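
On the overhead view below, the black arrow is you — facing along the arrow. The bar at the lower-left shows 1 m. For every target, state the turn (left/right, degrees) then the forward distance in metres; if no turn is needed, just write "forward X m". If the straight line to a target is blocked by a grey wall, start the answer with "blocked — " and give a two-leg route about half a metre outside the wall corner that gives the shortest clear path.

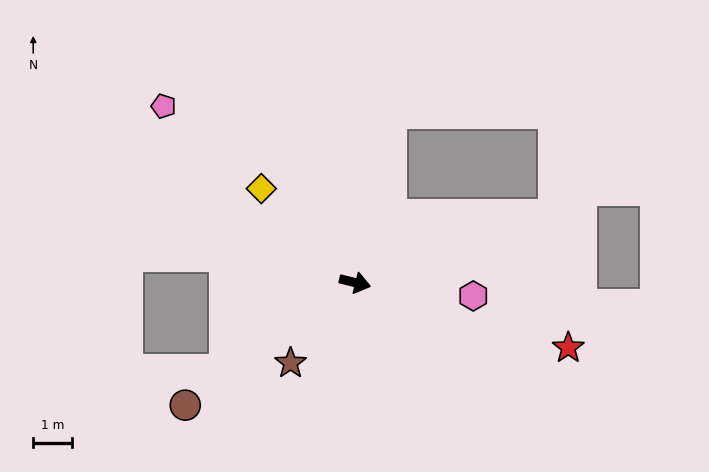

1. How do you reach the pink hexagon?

turn left 8°, forward 3.0 m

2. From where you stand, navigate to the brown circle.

turn right 130°, forward 5.3 m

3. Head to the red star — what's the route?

turn right 3°, forward 5.7 m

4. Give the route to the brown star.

turn right 115°, forward 2.6 m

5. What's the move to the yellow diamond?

turn left 149°, forward 3.4 m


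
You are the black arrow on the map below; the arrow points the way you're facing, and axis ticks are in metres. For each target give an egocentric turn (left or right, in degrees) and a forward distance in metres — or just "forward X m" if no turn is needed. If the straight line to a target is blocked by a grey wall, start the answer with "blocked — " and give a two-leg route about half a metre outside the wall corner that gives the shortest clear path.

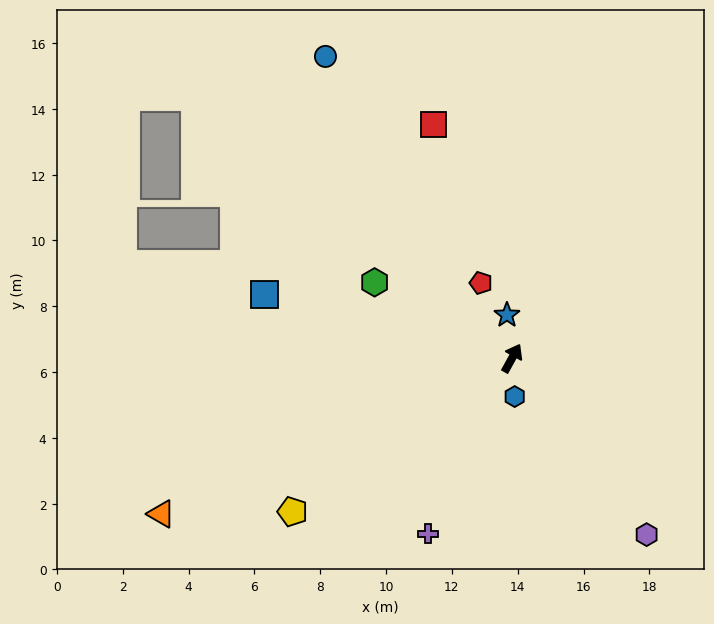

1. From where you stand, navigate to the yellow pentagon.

turn left 154°, forward 8.1 m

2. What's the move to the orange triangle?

turn left 143°, forward 11.7 m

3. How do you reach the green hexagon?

turn left 90°, forward 4.8 m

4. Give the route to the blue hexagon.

turn right 147°, forward 1.2 m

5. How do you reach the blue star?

turn left 36°, forward 1.3 m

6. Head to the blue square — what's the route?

turn left 104°, forward 7.8 m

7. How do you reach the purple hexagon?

turn right 114°, forward 6.7 m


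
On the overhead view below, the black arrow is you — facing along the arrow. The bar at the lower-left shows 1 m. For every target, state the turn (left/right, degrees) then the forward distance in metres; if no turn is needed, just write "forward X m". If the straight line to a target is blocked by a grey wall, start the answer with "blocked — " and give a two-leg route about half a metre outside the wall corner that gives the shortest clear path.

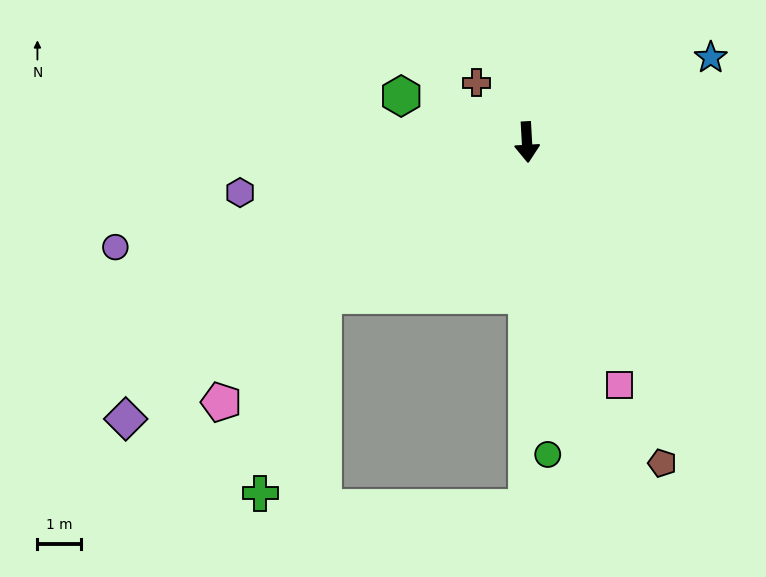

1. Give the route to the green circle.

forward 7.1 m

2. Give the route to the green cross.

blocked — turn right 56°, forward 5.8 m, then turn left 35°, forward 4.7 m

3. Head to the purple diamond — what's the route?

turn right 59°, forward 11.1 m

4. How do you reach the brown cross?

turn right 143°, forward 1.8 m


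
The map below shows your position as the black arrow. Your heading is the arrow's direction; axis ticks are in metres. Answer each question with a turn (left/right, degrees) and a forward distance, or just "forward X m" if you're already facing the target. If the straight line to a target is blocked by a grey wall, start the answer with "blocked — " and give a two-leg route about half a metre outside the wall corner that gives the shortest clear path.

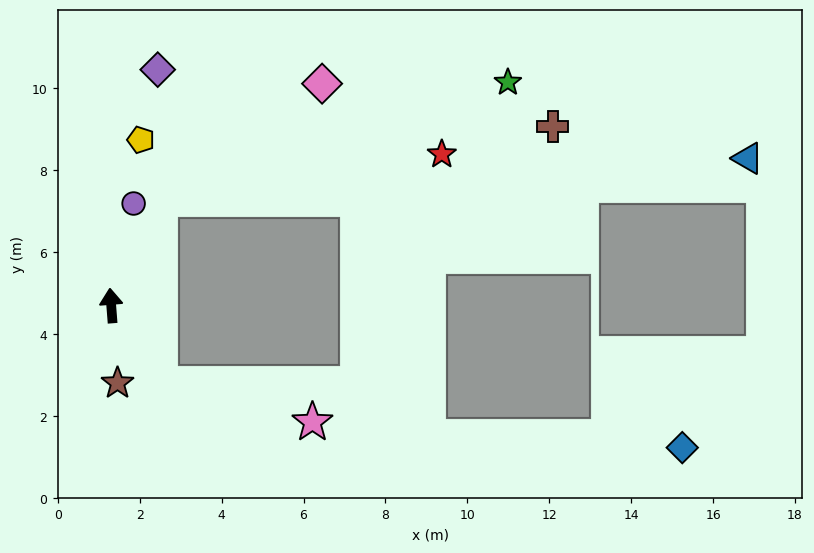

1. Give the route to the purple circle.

turn right 17°, forward 2.5 m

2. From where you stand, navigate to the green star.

blocked — turn right 29°, forward 2.8 m, then turn right 47°, forward 9.0 m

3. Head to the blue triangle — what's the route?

blocked — turn right 29°, forward 2.8 m, then turn right 61°, forward 14.4 m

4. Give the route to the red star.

blocked — turn right 29°, forward 2.8 m, then turn right 56°, forward 7.0 m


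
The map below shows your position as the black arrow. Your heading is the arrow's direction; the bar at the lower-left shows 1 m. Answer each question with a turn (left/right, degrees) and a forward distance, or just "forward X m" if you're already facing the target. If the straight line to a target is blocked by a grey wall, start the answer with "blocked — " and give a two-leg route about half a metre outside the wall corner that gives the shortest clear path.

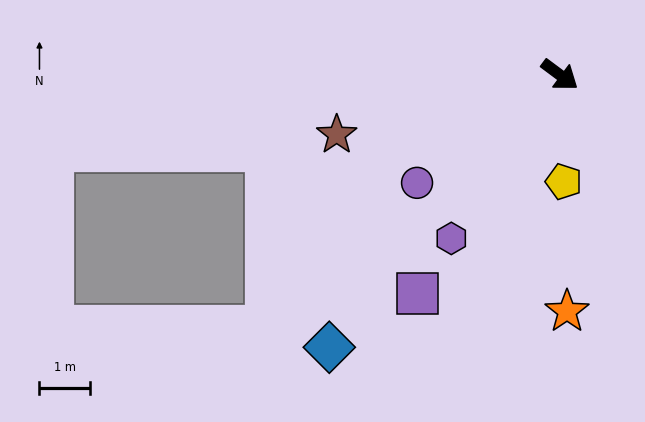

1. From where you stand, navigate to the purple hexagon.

turn right 87°, forward 3.9 m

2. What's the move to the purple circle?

turn right 106°, forward 3.6 m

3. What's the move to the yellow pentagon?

turn right 51°, forward 2.1 m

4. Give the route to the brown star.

turn right 128°, forward 4.6 m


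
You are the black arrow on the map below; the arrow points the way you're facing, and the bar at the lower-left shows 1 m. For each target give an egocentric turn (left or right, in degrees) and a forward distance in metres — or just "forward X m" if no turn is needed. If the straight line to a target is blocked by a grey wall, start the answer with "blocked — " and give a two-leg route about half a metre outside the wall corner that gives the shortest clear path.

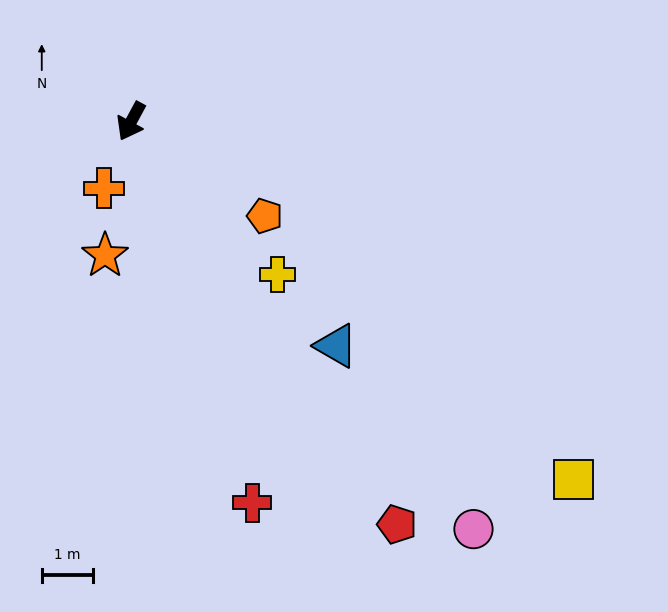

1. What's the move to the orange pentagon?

turn left 83°, forward 3.2 m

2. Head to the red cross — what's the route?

turn left 46°, forward 7.8 m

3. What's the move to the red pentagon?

turn left 62°, forward 9.4 m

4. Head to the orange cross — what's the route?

turn left 6°, forward 1.4 m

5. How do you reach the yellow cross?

turn left 72°, forward 4.1 m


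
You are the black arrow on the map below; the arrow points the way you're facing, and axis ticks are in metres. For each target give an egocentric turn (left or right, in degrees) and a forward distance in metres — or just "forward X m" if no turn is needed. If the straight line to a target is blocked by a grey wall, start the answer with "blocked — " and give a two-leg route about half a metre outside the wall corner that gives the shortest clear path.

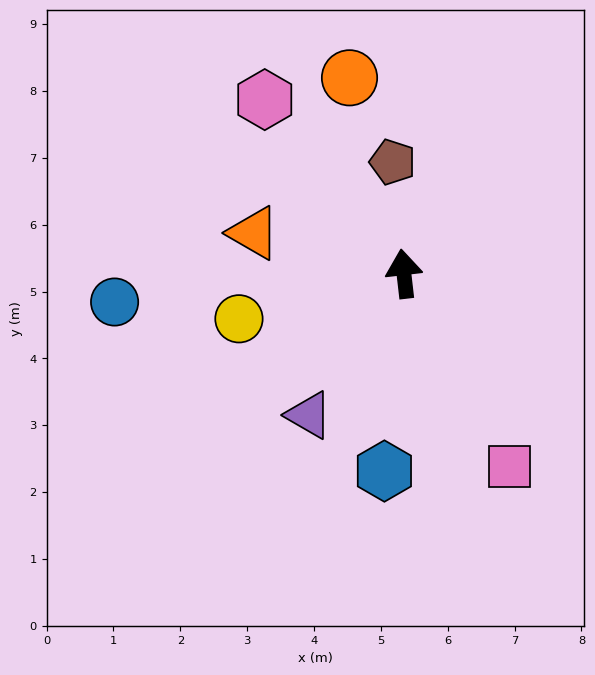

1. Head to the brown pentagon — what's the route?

forward 1.7 m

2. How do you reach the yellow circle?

turn left 99°, forward 2.6 m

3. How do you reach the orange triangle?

turn left 68°, forward 2.3 m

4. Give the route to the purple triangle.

turn left 140°, forward 2.6 m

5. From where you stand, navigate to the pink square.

turn right 158°, forward 3.3 m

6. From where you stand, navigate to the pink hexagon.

turn left 32°, forward 3.3 m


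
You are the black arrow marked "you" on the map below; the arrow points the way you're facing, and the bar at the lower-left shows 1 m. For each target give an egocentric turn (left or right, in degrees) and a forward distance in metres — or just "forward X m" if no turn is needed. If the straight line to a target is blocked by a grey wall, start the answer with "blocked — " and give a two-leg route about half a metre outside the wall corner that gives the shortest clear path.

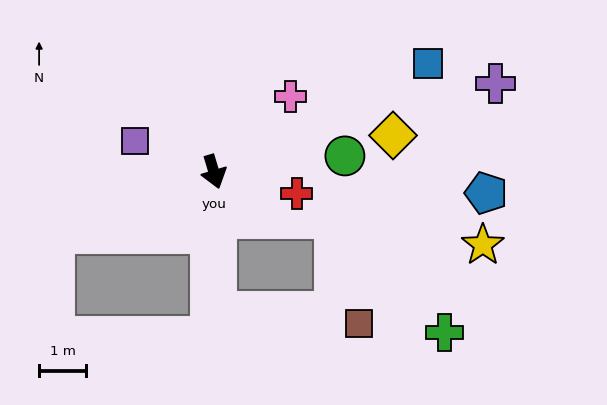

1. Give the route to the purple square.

turn right 128°, forward 1.8 m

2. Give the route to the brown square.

blocked — turn right 15°, forward 3.0 m, then turn left 83°, forward 3.0 m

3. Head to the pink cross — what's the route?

turn left 118°, forward 2.3 m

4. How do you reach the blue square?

turn left 100°, forward 5.1 m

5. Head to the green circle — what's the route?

turn left 80°, forward 2.8 m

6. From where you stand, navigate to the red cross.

turn left 59°, forward 1.8 m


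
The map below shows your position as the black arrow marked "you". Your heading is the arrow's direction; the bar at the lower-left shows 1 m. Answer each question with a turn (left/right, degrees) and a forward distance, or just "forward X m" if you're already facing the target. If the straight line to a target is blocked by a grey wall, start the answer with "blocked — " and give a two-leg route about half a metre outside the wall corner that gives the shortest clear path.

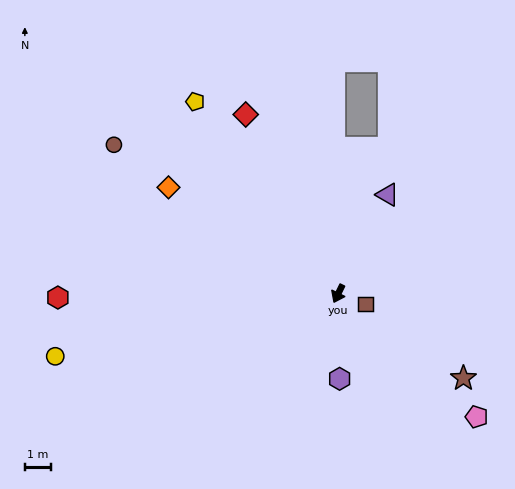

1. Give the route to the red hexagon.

turn right 63°, forward 10.6 m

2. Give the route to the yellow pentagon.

turn right 117°, forward 9.0 m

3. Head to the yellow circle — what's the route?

turn right 51°, forward 10.9 m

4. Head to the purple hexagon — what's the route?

turn left 27°, forward 3.2 m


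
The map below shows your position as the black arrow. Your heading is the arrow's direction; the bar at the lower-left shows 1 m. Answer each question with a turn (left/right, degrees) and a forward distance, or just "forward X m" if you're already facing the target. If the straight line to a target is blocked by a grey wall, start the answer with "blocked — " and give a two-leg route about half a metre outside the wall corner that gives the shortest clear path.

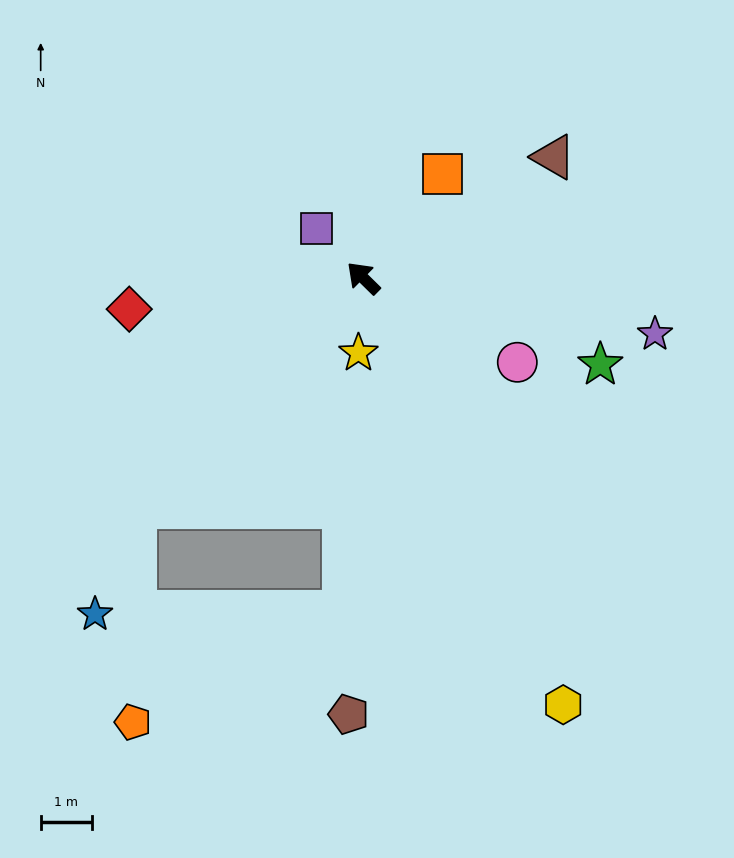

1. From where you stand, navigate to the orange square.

turn right 83°, forward 2.6 m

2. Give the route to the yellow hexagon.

turn left 160°, forward 9.2 m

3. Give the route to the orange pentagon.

blocked — turn left 90°, forward 6.3 m, then turn left 44°, forward 4.2 m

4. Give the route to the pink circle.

turn right 164°, forward 3.4 m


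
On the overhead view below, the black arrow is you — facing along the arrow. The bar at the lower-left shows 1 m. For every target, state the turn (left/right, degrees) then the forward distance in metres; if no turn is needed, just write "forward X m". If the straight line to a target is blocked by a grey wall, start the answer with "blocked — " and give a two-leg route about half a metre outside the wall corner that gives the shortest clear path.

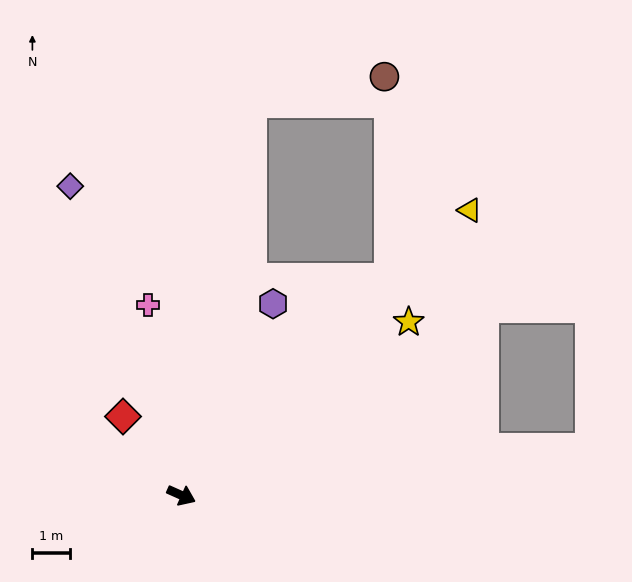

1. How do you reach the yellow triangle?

turn left 69°, forward 10.9 m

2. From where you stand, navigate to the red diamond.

turn left 151°, forward 2.6 m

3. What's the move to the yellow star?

turn left 61°, forward 7.7 m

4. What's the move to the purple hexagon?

turn left 88°, forward 5.7 m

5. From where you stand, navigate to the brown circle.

blocked — turn left 104°, forward 10.7 m, then turn right 69°, forward 3.6 m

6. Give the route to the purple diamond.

turn left 134°, forward 8.8 m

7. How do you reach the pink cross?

turn left 124°, forward 5.2 m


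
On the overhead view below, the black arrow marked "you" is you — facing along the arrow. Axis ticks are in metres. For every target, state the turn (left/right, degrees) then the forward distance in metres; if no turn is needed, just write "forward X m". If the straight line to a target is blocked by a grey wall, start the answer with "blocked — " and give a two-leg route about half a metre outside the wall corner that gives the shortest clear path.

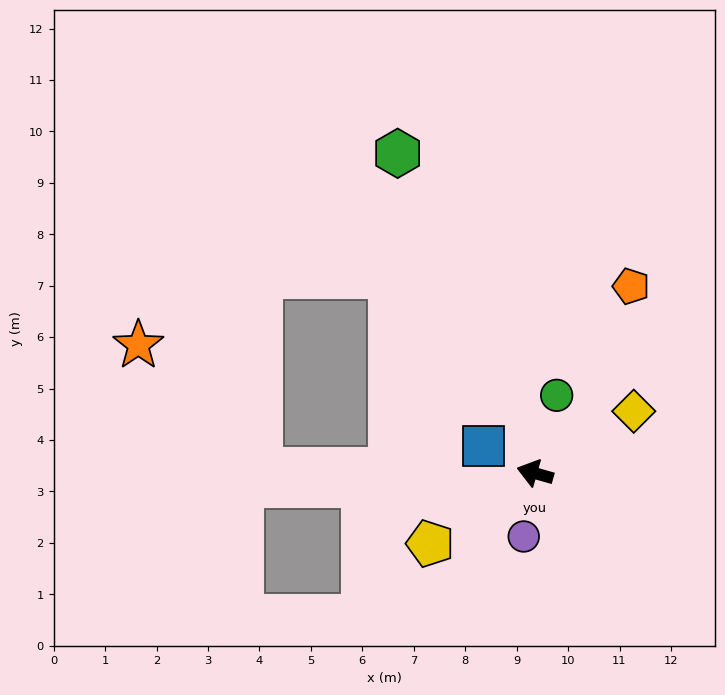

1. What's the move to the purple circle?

turn left 96°, forward 1.2 m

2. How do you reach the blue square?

turn right 12°, forward 1.1 m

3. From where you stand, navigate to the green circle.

turn right 90°, forward 1.6 m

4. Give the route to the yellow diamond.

turn right 132°, forward 2.3 m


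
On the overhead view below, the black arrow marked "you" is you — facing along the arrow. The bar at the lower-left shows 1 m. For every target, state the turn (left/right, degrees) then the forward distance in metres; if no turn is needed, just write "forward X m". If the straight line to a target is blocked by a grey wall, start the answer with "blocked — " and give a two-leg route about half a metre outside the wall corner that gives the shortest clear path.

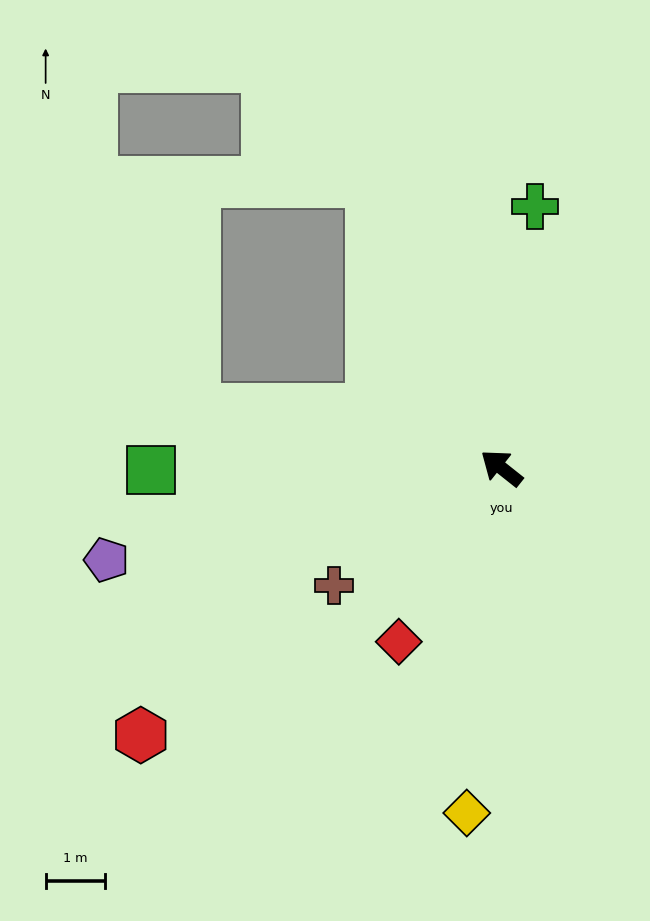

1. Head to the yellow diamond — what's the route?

turn left 123°, forward 5.9 m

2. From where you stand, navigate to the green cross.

turn right 59°, forward 4.5 m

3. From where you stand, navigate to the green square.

turn left 39°, forward 5.9 m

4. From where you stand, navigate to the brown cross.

turn left 74°, forward 3.5 m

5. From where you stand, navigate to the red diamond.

turn left 98°, forward 3.4 m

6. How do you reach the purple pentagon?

turn left 52°, forward 6.9 m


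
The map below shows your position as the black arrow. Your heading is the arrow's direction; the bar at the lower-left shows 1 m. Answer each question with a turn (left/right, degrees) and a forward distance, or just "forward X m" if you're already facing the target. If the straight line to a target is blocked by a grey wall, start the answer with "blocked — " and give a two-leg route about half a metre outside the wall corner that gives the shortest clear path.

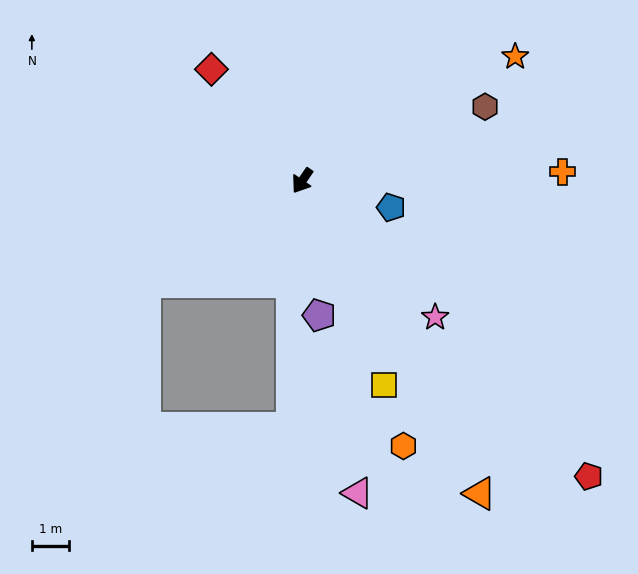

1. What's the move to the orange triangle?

turn left 64°, forward 9.7 m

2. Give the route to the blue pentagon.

turn left 108°, forward 2.5 m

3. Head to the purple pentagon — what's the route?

turn left 42°, forward 3.7 m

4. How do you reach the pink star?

turn left 79°, forward 5.1 m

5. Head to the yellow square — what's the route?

turn left 56°, forward 5.9 m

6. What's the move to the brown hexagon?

turn left 146°, forward 5.3 m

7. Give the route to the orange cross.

turn left 126°, forward 7.0 m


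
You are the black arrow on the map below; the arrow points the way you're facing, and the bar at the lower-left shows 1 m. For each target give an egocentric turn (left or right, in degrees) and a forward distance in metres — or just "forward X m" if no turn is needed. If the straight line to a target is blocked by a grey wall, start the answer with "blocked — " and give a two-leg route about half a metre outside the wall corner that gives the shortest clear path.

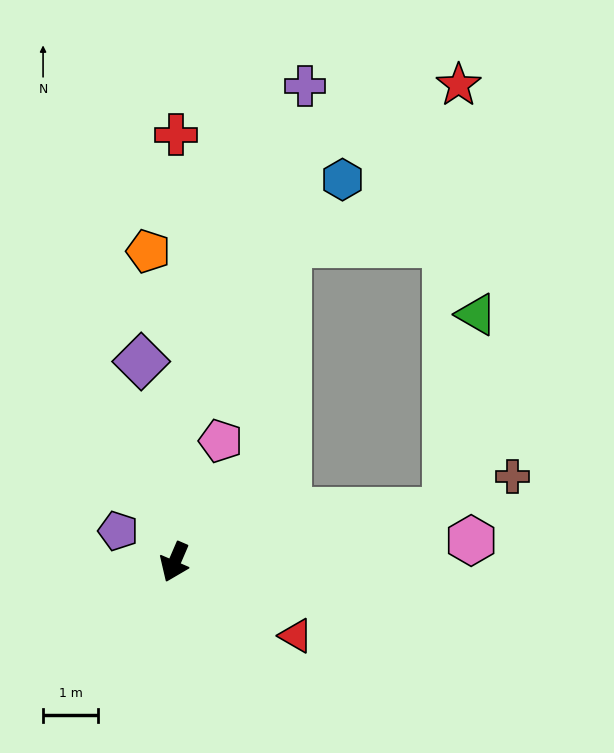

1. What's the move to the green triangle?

blocked — turn left 124°, forward 5.0 m, then turn left 71°, forward 3.6 m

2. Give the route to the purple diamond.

turn right 147°, forward 3.7 m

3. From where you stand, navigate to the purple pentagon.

turn right 96°, forward 1.2 m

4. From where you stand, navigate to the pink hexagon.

turn left 117°, forward 5.4 m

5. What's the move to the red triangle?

turn left 82°, forward 2.6 m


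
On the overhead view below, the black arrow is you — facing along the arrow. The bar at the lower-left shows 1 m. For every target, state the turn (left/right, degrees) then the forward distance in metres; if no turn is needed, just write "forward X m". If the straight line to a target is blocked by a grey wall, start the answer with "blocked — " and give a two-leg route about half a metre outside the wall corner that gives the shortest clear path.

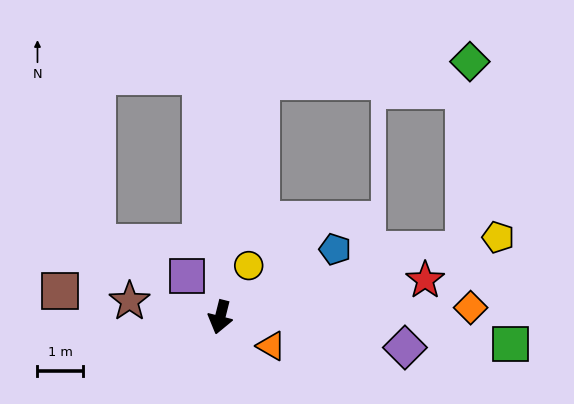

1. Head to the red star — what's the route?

turn left 114°, forward 4.6 m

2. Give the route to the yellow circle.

turn left 165°, forward 1.3 m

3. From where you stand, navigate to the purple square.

turn right 127°, forward 1.2 m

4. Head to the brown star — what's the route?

turn right 86°, forward 2.0 m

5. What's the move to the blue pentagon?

turn left 135°, forward 2.9 m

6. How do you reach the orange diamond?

turn left 106°, forward 5.5 m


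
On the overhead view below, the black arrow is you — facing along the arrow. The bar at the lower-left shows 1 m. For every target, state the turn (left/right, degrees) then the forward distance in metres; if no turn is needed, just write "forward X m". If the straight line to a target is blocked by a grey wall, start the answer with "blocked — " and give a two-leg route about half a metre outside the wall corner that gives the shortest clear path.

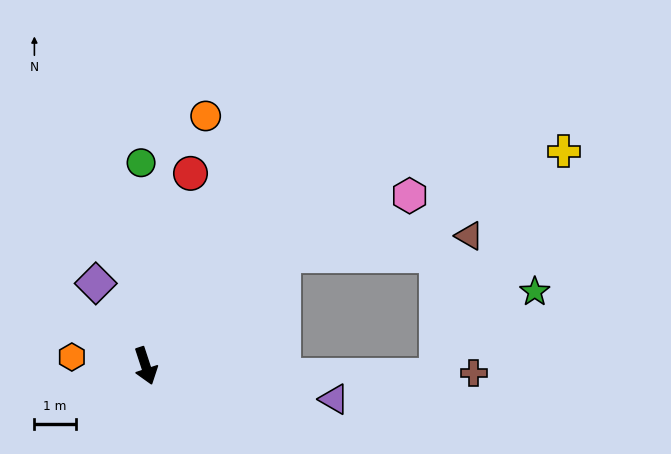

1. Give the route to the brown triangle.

blocked — turn left 111°, forward 4.3 m, then turn right 33°, forward 4.6 m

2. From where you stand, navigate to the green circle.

turn left 163°, forward 4.9 m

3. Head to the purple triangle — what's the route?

turn left 62°, forward 4.7 m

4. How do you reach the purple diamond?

turn right 167°, forward 2.3 m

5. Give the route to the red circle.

turn left 149°, forward 4.8 m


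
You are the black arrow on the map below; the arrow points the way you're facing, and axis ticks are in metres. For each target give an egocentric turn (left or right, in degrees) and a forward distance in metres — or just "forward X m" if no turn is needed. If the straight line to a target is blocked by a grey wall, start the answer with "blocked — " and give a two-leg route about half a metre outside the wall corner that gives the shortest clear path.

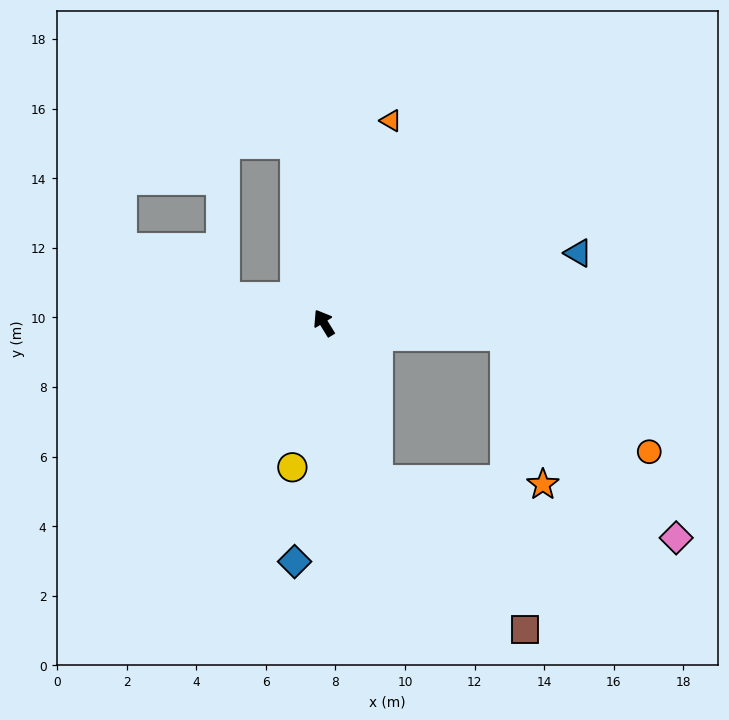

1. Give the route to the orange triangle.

turn right 50°, forward 6.1 m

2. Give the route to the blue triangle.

turn right 106°, forward 7.6 m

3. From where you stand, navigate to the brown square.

blocked — turn left 168°, forward 4.8 m, then turn left 25°, forward 6.0 m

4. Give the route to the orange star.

blocked — turn left 168°, forward 4.8 m, then turn left 69°, forward 4.7 m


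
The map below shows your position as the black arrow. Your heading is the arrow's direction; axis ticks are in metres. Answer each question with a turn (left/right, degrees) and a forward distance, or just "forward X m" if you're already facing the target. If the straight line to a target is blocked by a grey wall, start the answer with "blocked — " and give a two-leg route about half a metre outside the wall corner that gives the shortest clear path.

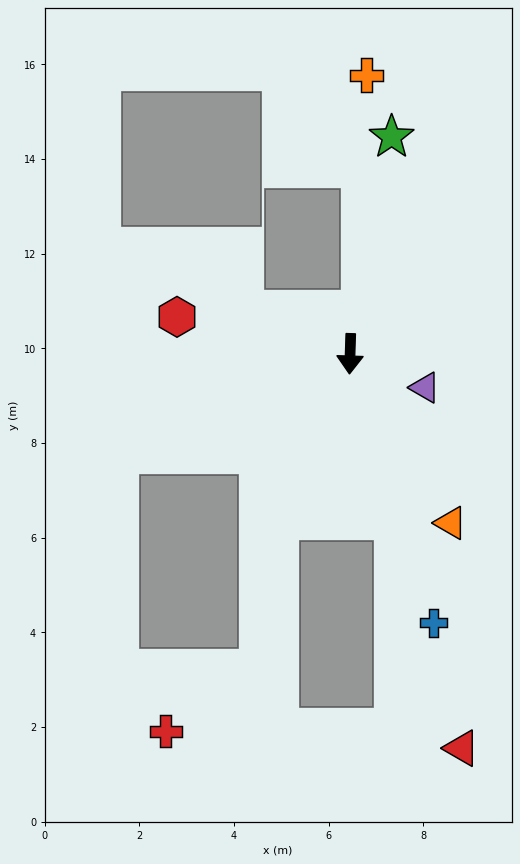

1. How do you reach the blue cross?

turn left 19°, forward 5.9 m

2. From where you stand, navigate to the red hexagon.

turn right 100°, forward 3.7 m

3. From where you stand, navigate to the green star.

turn left 171°, forward 4.7 m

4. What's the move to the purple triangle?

turn left 68°, forward 1.7 m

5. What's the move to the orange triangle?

turn left 33°, forward 4.2 m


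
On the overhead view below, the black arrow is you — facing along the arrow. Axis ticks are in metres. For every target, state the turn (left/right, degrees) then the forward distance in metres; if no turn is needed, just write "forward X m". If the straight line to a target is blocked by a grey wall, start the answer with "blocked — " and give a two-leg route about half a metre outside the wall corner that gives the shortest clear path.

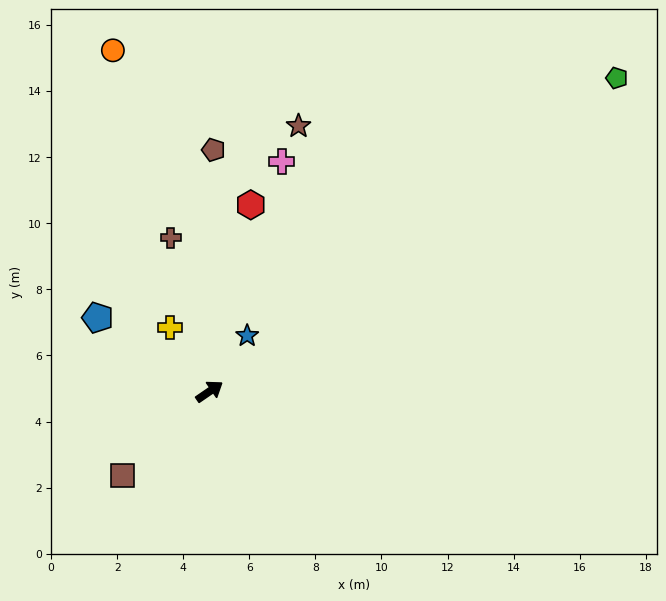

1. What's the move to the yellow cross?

turn left 87°, forward 2.3 m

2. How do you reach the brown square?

turn right 170°, forward 3.7 m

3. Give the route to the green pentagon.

turn left 3°, forward 15.6 m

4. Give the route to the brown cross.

turn left 70°, forward 4.8 m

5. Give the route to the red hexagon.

turn left 43°, forward 5.8 m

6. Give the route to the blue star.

turn left 21°, forward 2.0 m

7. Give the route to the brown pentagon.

turn left 55°, forward 7.3 m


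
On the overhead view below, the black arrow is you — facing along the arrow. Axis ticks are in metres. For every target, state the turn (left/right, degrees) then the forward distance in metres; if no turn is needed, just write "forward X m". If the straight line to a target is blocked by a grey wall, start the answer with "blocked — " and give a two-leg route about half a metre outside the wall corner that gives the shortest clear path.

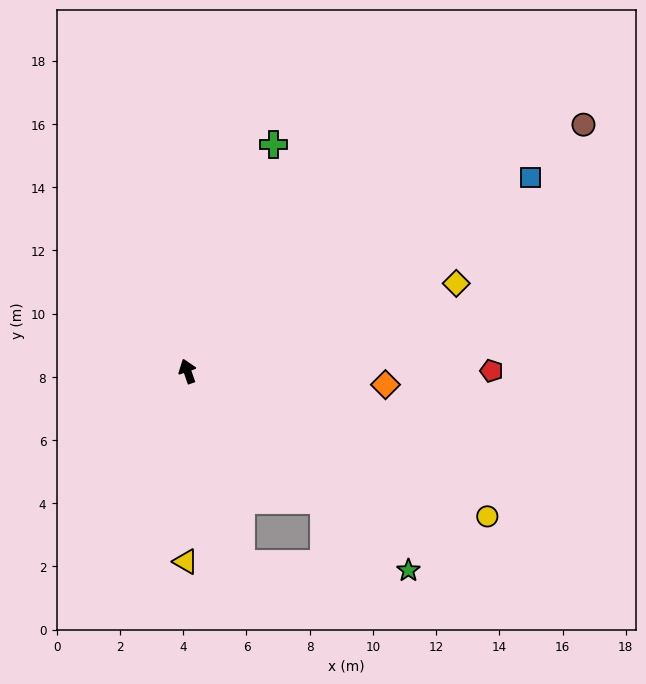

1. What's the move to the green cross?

turn right 40°, forward 7.7 m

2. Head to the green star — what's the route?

turn right 151°, forward 9.4 m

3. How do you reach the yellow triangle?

turn left 160°, forward 6.0 m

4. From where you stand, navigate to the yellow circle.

turn right 135°, forward 10.5 m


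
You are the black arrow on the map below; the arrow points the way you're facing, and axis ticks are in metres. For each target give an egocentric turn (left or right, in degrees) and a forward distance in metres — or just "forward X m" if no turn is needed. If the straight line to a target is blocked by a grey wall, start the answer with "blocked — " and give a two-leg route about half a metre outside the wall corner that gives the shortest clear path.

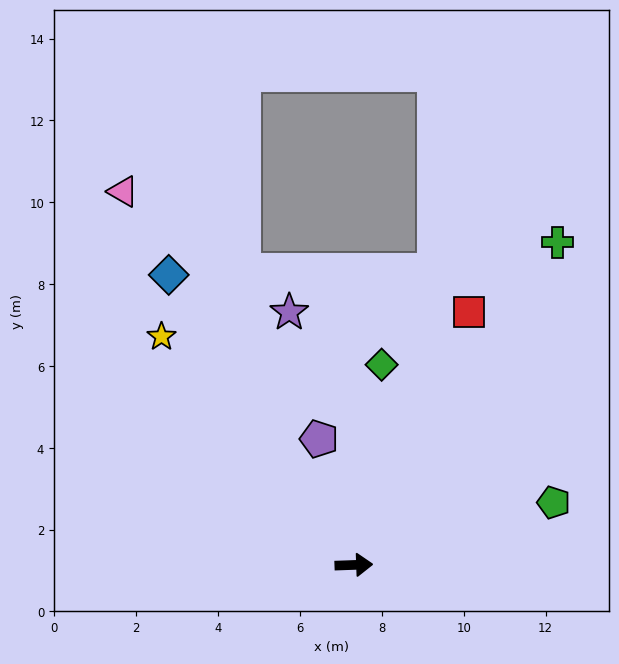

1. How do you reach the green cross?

turn left 56°, forward 9.3 m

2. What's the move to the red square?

turn left 64°, forward 6.8 m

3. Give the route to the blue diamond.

turn left 121°, forward 8.4 m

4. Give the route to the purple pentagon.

turn left 103°, forward 3.2 m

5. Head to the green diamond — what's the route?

turn left 80°, forward 4.9 m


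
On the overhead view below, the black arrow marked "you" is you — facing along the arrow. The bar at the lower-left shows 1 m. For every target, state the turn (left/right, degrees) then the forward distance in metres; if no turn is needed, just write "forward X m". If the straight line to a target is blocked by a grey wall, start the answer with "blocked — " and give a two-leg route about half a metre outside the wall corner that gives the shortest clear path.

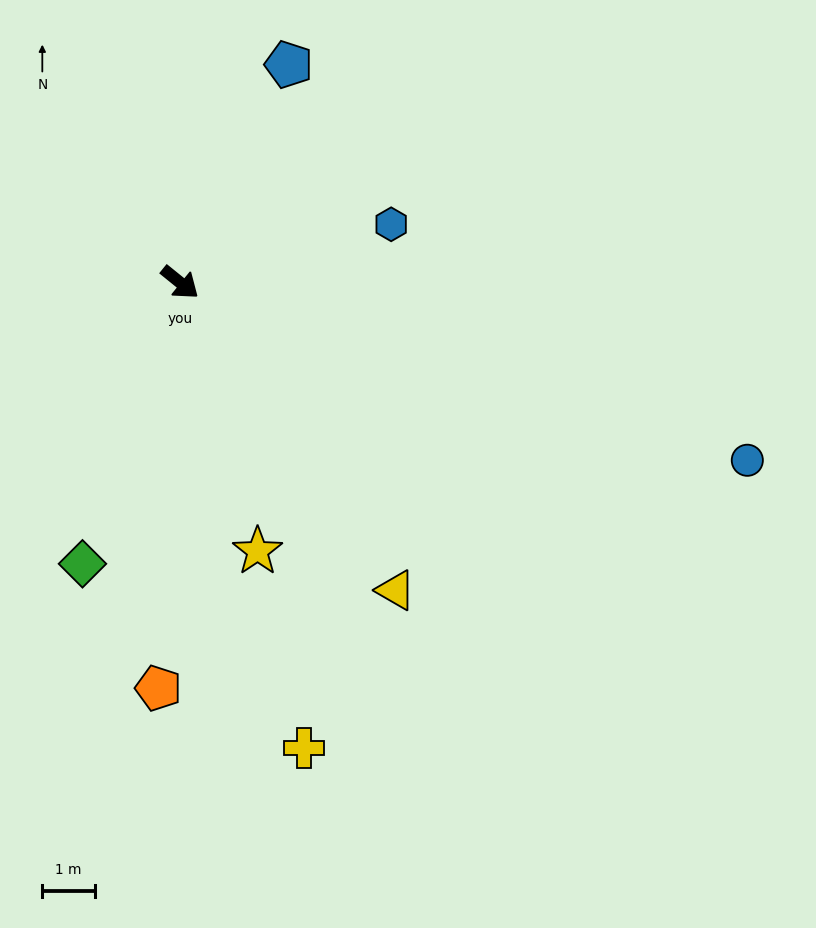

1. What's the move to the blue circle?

turn left 22°, forward 11.4 m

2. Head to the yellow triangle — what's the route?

turn right 16°, forward 7.2 m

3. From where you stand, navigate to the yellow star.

turn right 35°, forward 5.3 m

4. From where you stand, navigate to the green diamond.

turn right 70°, forward 5.7 m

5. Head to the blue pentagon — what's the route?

turn left 102°, forward 4.7 m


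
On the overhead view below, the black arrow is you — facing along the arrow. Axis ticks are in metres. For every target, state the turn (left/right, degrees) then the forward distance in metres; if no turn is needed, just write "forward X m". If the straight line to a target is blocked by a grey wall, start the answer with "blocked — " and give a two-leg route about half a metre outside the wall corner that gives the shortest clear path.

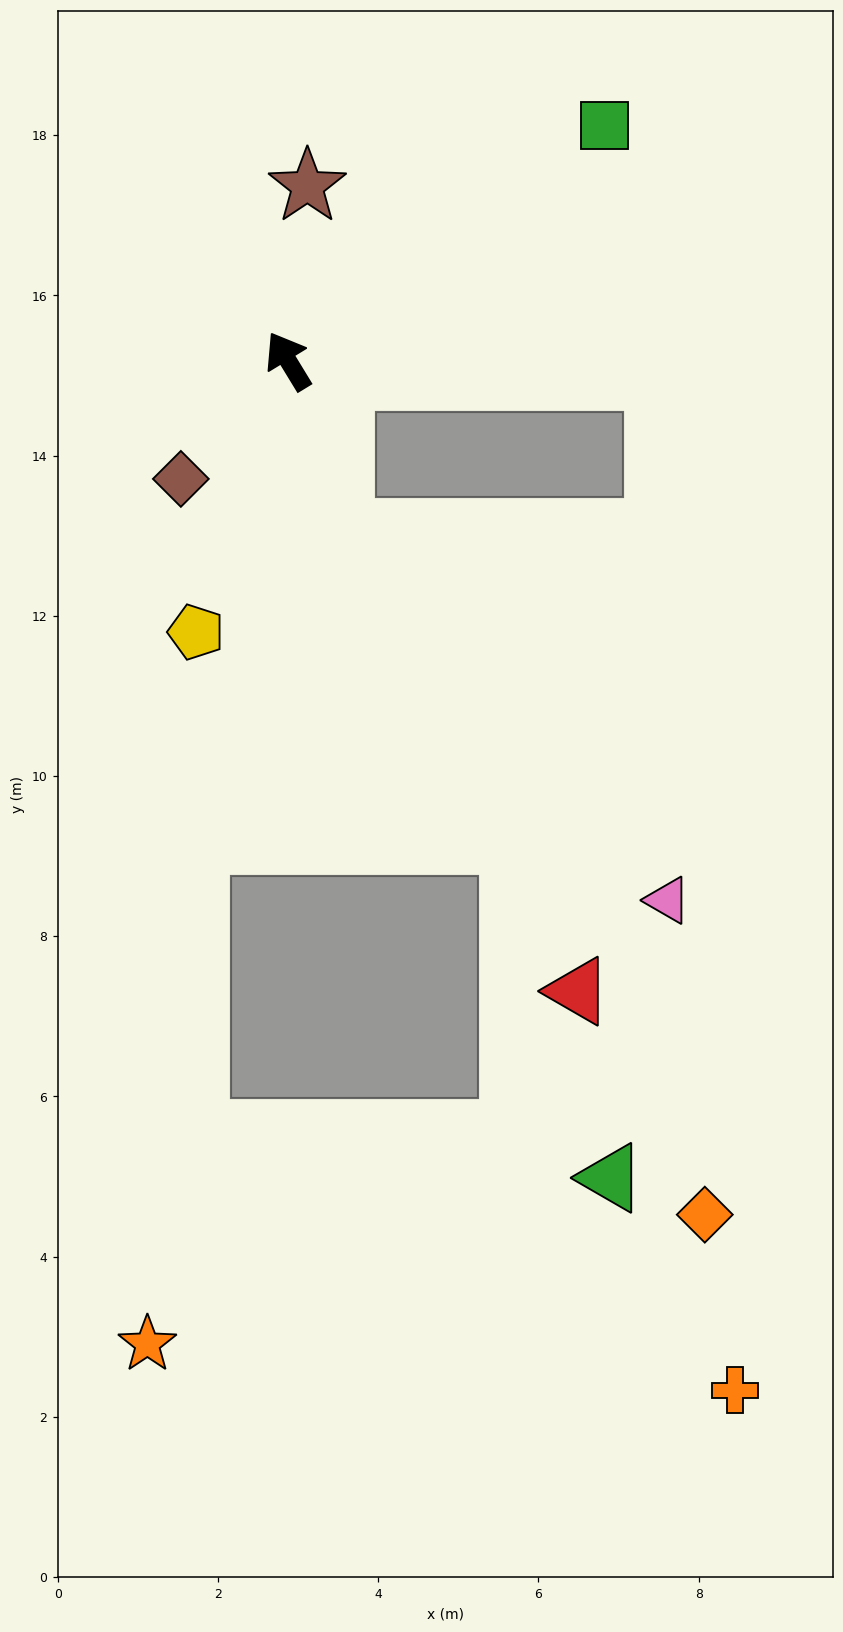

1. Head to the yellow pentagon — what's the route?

turn left 130°, forward 3.6 m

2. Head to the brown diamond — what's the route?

turn left 106°, forward 2.0 m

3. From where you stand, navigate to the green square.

turn right 85°, forward 4.9 m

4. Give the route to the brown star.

turn right 38°, forward 2.2 m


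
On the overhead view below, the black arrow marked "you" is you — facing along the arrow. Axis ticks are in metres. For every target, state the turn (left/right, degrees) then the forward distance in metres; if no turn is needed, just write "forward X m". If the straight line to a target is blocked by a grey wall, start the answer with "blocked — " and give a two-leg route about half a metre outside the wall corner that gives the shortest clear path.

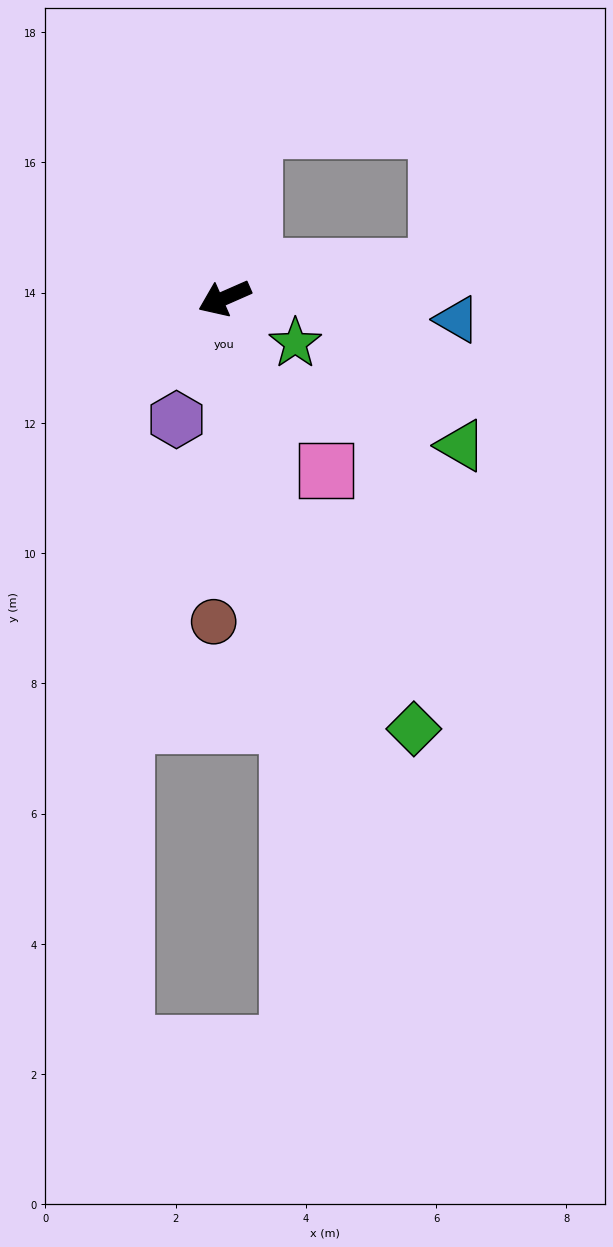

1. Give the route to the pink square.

turn left 97°, forward 3.1 m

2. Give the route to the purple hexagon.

turn left 45°, forward 2.0 m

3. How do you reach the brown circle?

turn left 64°, forward 5.0 m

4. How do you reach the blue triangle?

turn left 151°, forward 3.6 m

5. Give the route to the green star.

turn left 124°, forward 1.3 m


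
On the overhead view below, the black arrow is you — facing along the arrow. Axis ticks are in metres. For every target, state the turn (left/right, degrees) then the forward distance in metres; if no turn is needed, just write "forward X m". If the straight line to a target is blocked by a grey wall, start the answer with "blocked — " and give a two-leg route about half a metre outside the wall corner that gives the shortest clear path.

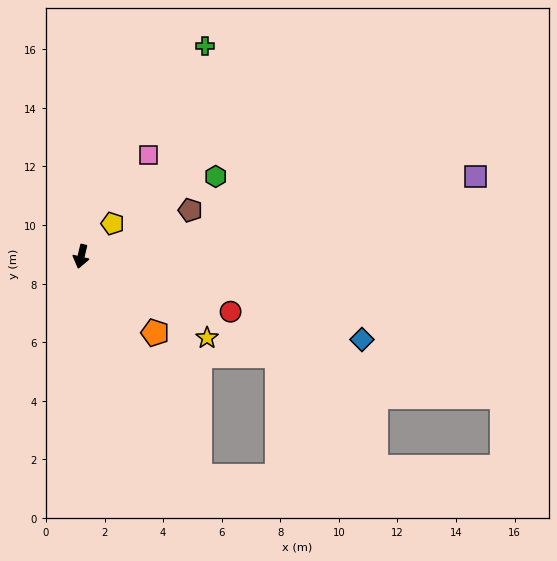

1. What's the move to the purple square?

turn left 115°, forward 13.7 m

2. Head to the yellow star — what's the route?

turn left 70°, forward 5.1 m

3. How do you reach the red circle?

turn left 83°, forward 5.4 m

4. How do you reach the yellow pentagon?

turn left 150°, forward 1.6 m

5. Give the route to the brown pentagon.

turn left 126°, forward 4.1 m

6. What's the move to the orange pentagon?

turn left 57°, forward 3.6 m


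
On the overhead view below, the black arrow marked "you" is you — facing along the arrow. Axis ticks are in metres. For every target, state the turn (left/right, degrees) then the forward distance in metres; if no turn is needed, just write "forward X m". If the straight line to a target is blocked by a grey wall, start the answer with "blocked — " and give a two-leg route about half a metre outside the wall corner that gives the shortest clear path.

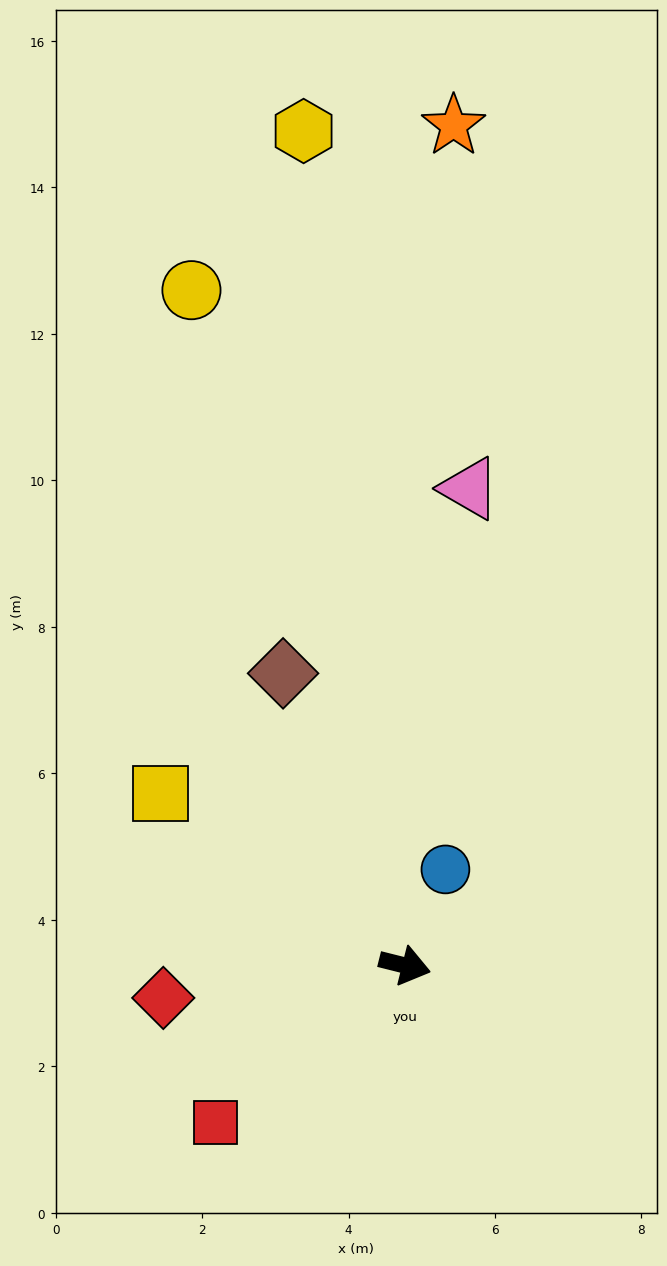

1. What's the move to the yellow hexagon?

turn left 111°, forward 11.5 m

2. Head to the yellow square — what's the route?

turn left 159°, forward 4.1 m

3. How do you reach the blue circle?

turn left 81°, forward 1.4 m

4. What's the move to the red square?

turn right 126°, forward 3.4 m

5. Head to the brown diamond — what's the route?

turn left 127°, forward 4.3 m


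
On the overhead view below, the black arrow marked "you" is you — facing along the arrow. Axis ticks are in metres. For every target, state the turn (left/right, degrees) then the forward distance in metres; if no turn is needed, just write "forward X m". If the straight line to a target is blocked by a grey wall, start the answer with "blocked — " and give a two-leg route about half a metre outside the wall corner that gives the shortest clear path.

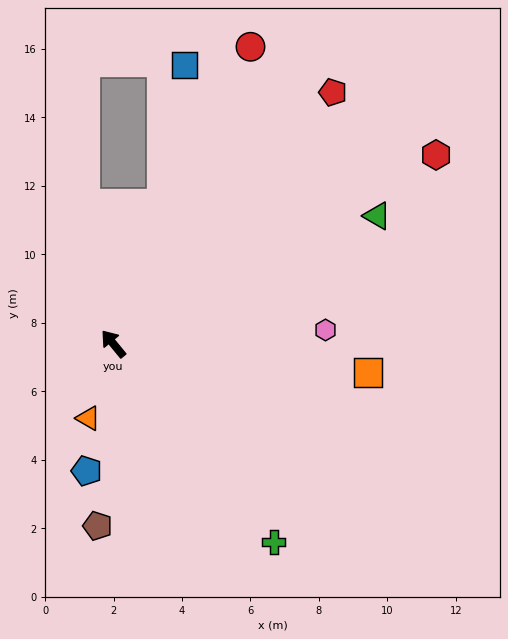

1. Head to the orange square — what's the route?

turn right 136°, forward 7.5 m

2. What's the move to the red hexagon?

turn right 99°, forward 10.9 m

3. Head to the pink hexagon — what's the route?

turn right 126°, forward 6.2 m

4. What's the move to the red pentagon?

turn right 81°, forward 9.8 m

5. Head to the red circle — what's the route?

turn right 64°, forward 9.6 m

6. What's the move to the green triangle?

turn right 104°, forward 8.6 m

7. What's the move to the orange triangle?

turn left 122°, forward 2.3 m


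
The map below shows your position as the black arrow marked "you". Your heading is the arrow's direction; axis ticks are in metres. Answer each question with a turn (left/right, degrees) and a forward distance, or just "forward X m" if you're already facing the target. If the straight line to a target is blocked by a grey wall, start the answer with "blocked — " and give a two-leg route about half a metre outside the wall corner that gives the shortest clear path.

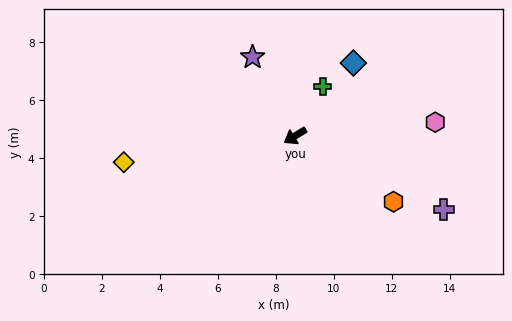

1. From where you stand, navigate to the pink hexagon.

turn left 154°, forward 4.9 m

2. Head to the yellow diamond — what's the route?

turn right 23°, forward 6.0 m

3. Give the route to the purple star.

turn right 93°, forward 3.1 m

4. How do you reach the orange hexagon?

turn left 115°, forward 4.1 m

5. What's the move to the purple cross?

turn left 122°, forward 5.7 m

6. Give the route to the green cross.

turn right 150°, forward 2.0 m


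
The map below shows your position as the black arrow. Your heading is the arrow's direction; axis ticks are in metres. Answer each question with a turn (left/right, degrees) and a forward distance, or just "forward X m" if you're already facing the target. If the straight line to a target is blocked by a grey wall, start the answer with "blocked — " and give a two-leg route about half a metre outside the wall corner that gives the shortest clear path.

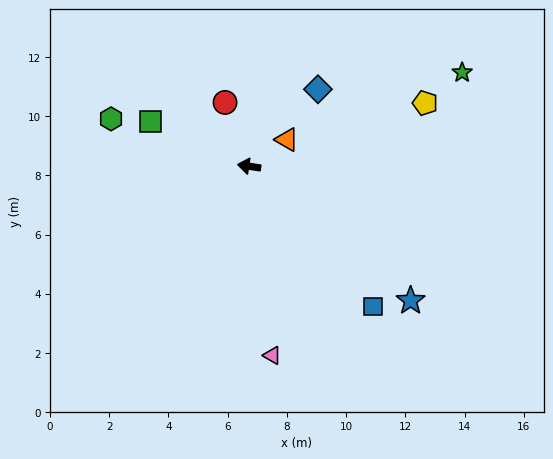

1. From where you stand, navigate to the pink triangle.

turn left 106°, forward 6.4 m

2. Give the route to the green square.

turn right 16°, forward 3.7 m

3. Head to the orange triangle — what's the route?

turn right 136°, forward 1.6 m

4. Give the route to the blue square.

turn left 140°, forward 6.3 m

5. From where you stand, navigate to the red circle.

turn right 61°, forward 2.3 m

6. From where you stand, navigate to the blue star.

turn left 149°, forward 7.1 m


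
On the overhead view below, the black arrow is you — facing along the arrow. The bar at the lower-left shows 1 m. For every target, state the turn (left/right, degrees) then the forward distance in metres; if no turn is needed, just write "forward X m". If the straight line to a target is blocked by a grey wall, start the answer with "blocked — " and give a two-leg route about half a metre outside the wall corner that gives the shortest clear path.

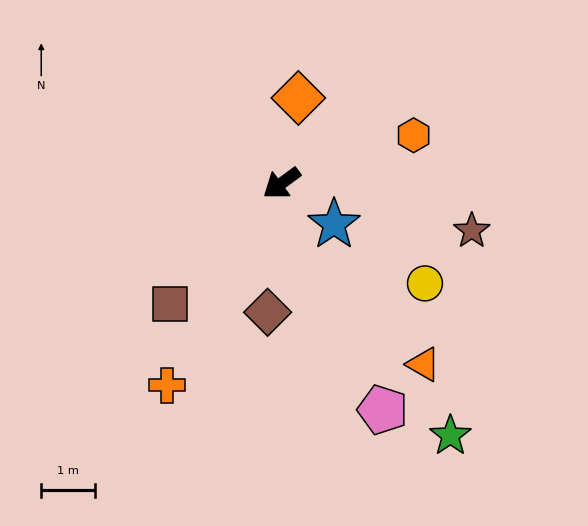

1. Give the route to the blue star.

turn left 106°, forward 1.2 m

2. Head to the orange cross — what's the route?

turn left 24°, forward 4.3 m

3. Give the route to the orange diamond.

turn right 137°, forward 1.6 m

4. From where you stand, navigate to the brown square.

turn left 11°, forward 3.1 m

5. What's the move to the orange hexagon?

turn left 164°, forward 2.6 m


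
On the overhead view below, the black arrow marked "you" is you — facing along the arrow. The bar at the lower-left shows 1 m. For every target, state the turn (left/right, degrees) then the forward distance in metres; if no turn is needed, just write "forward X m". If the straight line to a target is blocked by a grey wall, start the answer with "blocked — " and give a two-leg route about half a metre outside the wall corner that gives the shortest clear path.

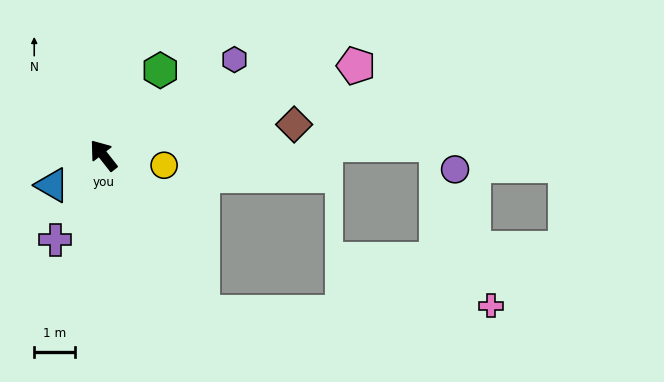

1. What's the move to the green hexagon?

turn right 72°, forward 2.5 m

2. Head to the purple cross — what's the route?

turn left 112°, forward 2.4 m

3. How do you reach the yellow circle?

turn right 137°, forward 1.5 m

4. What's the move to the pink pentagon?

turn right 109°, forward 6.5 m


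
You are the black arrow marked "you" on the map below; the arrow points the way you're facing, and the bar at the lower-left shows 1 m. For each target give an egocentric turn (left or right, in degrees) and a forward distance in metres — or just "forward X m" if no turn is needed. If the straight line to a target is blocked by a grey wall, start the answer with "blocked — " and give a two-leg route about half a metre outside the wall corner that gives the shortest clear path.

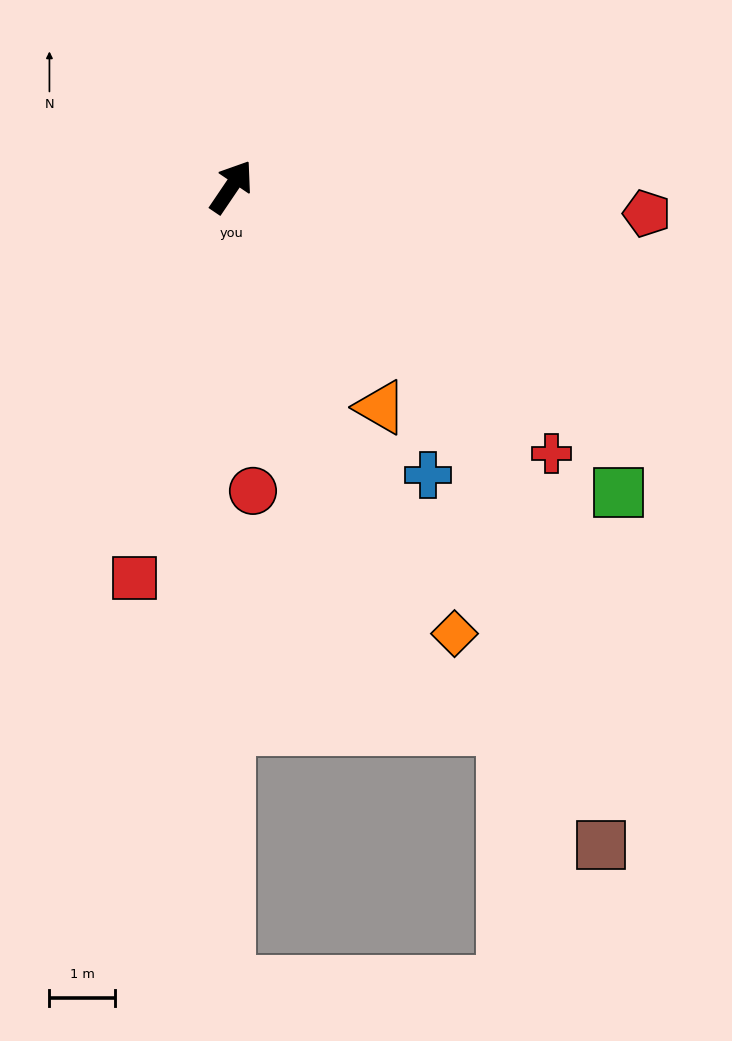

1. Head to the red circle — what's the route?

turn right 142°, forward 4.7 m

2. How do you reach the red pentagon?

turn right 60°, forward 6.4 m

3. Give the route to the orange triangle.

turn right 112°, forward 4.1 m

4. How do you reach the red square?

turn right 160°, forward 6.2 m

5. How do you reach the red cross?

turn right 96°, forward 6.4 m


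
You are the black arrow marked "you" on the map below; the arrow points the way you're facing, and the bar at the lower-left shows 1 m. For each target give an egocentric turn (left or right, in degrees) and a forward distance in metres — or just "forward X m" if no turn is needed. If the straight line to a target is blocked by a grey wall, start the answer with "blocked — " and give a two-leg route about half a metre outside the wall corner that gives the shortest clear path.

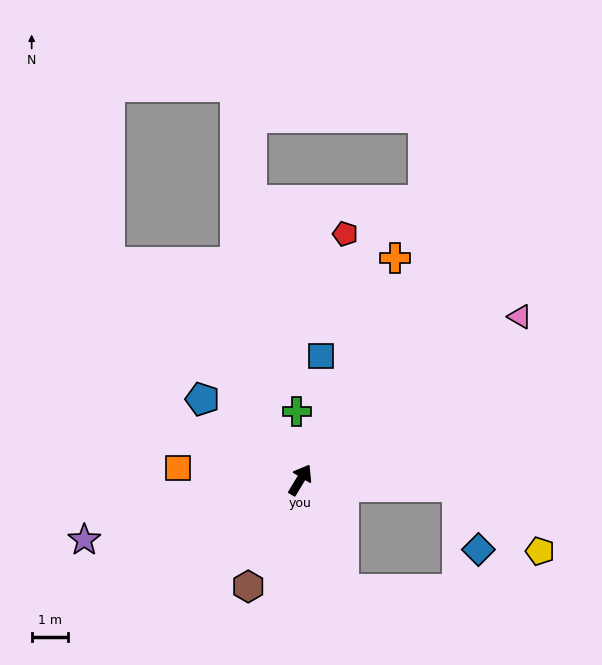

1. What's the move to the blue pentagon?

turn left 82°, forward 3.5 m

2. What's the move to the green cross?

turn left 34°, forward 1.9 m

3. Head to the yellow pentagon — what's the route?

blocked — turn right 61°, forward 4.4 m, then turn right 36°, forward 2.9 m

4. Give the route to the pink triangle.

turn right 22°, forward 7.6 m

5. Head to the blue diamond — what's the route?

blocked — turn right 61°, forward 4.4 m, then turn right 70°, forward 1.8 m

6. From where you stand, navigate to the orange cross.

turn left 8°, forward 6.7 m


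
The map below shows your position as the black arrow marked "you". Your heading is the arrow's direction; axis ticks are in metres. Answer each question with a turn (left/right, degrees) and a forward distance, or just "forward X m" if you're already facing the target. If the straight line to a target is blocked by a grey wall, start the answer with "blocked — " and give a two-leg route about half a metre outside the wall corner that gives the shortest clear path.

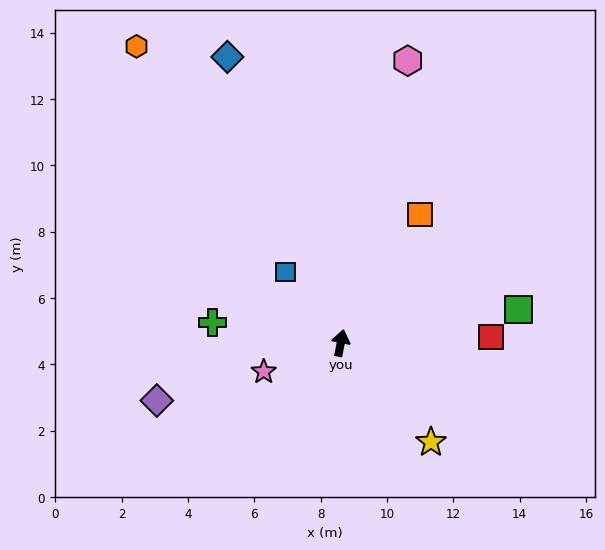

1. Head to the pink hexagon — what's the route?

turn right 2°, forward 8.7 m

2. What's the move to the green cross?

turn left 92°, forward 3.9 m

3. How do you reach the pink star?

turn left 122°, forward 2.5 m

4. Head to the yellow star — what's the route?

turn right 126°, forward 4.0 m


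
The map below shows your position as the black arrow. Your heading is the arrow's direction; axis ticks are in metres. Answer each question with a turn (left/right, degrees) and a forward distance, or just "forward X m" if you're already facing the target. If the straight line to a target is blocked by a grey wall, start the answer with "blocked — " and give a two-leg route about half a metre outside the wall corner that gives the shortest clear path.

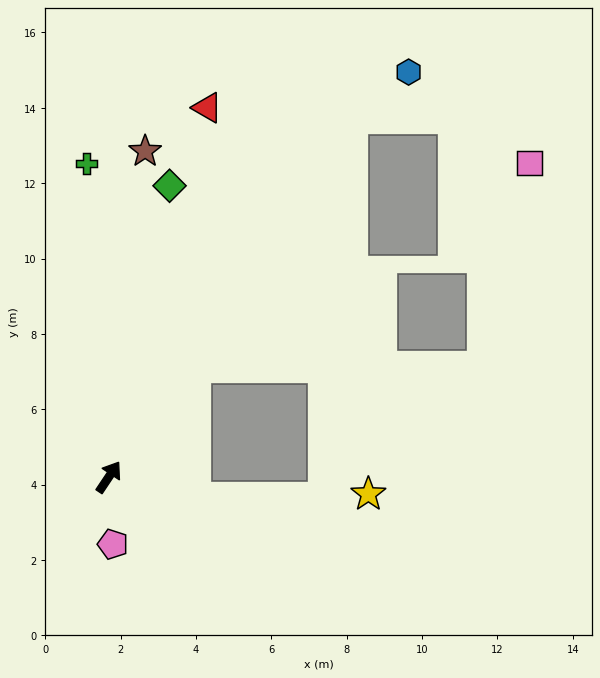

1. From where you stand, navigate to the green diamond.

turn left 22°, forward 7.9 m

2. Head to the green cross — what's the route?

turn left 38°, forward 8.3 m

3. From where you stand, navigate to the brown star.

turn left 27°, forward 8.7 m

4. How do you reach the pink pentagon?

turn right 143°, forward 1.8 m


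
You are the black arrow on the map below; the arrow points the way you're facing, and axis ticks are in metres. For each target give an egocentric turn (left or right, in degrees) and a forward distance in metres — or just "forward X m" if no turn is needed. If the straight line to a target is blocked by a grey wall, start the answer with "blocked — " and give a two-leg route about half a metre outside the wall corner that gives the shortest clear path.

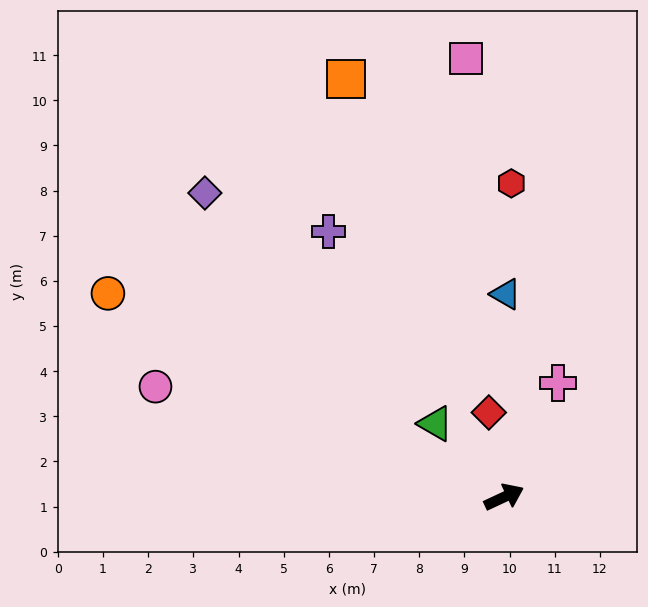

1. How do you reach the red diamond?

turn left 75°, forward 1.9 m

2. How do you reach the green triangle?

turn left 108°, forward 2.2 m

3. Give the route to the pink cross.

turn left 40°, forward 2.8 m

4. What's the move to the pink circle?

turn left 137°, forward 8.1 m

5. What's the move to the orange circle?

turn left 128°, forward 9.9 m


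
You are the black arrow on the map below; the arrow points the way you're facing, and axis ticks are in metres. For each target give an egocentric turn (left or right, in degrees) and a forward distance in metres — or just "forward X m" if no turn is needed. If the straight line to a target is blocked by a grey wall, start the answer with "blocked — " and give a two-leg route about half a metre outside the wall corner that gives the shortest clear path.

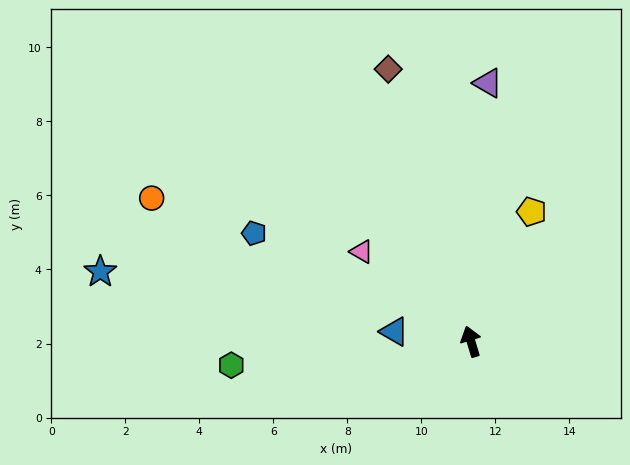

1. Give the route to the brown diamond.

forward 7.7 m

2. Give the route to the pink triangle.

turn left 34°, forward 3.8 m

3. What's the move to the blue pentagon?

turn left 47°, forward 6.5 m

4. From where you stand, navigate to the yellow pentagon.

turn right 42°, forward 3.9 m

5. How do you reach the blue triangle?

turn left 66°, forward 2.1 m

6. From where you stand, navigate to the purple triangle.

turn right 21°, forward 7.0 m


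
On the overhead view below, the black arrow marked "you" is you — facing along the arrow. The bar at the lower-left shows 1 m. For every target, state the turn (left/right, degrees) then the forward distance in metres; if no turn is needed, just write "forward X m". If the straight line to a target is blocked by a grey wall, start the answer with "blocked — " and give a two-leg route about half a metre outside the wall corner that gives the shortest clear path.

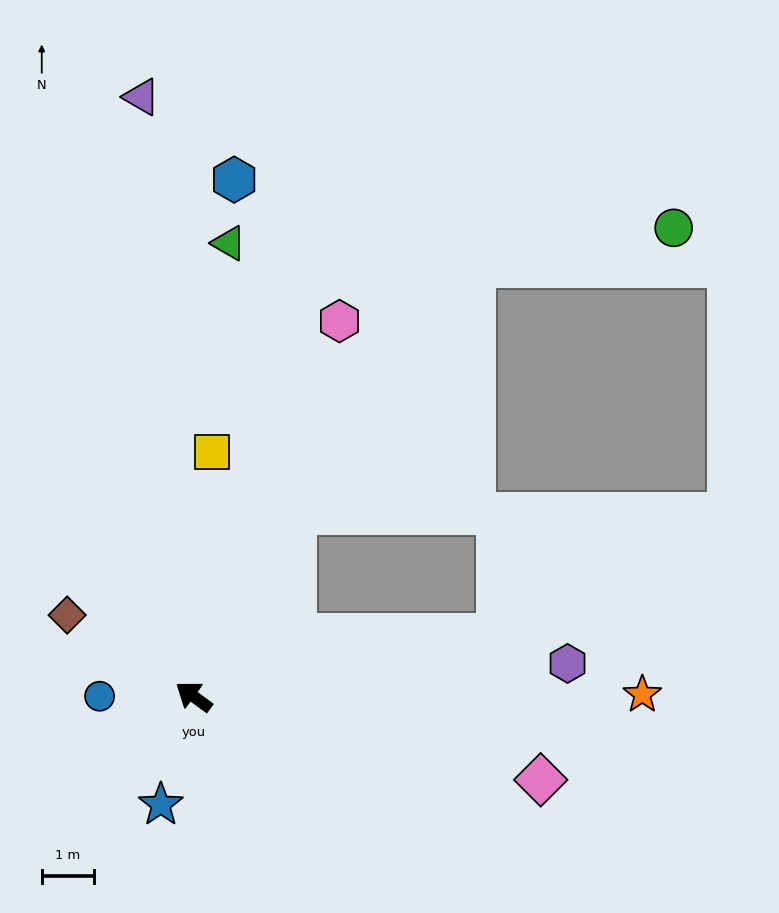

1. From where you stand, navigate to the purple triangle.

turn right 49°, forward 11.5 m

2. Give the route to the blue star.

turn left 109°, forward 2.2 m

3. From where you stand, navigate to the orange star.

turn right 144°, forward 8.6 m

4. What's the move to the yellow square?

turn right 58°, forward 4.7 m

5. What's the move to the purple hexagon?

turn right 139°, forward 7.2 m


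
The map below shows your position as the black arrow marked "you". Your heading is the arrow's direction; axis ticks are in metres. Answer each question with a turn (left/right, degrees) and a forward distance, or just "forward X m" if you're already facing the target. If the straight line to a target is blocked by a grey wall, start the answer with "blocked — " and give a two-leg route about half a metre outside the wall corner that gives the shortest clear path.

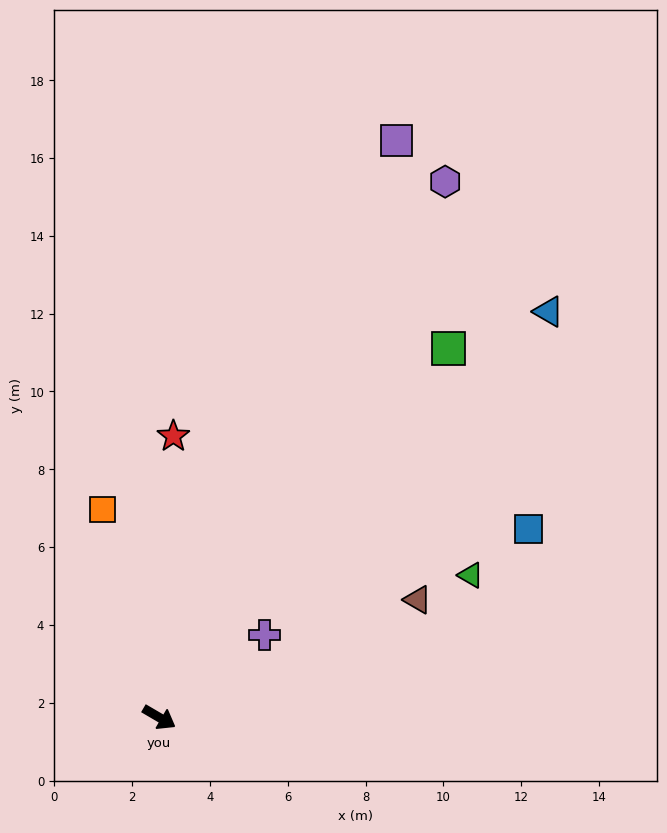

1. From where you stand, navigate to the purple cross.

turn left 69°, forward 3.4 m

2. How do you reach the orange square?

turn left 136°, forward 5.5 m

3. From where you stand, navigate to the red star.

turn left 117°, forward 7.2 m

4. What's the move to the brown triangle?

turn left 55°, forward 7.3 m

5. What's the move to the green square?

turn left 82°, forward 12.1 m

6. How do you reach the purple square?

turn left 98°, forward 16.0 m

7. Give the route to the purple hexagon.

turn left 92°, forward 15.6 m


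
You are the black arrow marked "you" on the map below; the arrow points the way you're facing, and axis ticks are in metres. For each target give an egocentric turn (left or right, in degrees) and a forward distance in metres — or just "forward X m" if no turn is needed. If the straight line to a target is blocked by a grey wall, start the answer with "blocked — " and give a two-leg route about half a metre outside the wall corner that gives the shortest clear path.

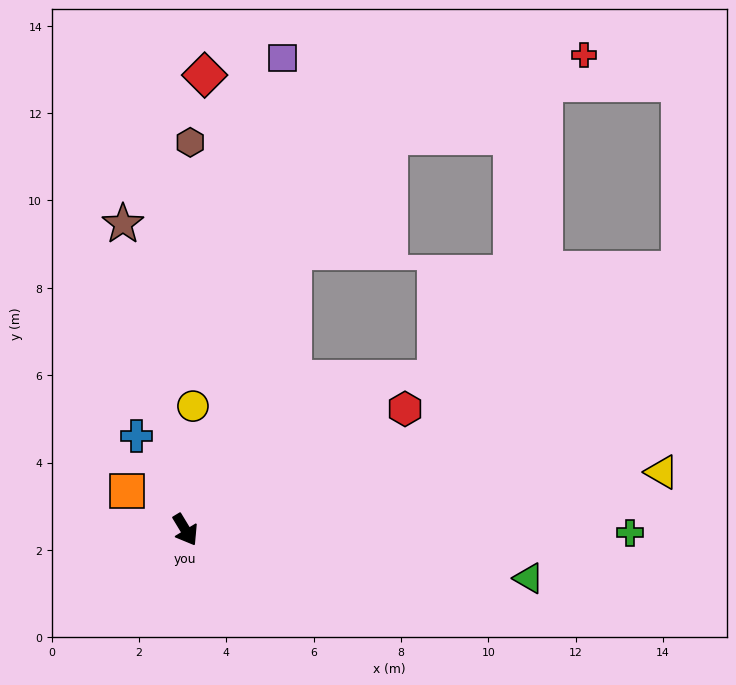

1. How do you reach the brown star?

turn left 160°, forward 7.1 m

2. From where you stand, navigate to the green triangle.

turn left 51°, forward 7.9 m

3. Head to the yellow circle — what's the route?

turn left 145°, forward 2.8 m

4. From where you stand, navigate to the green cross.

turn left 58°, forward 10.2 m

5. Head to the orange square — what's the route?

turn right 155°, forward 1.6 m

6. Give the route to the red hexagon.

turn left 88°, forward 5.7 m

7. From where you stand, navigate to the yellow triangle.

turn left 66°, forward 11.0 m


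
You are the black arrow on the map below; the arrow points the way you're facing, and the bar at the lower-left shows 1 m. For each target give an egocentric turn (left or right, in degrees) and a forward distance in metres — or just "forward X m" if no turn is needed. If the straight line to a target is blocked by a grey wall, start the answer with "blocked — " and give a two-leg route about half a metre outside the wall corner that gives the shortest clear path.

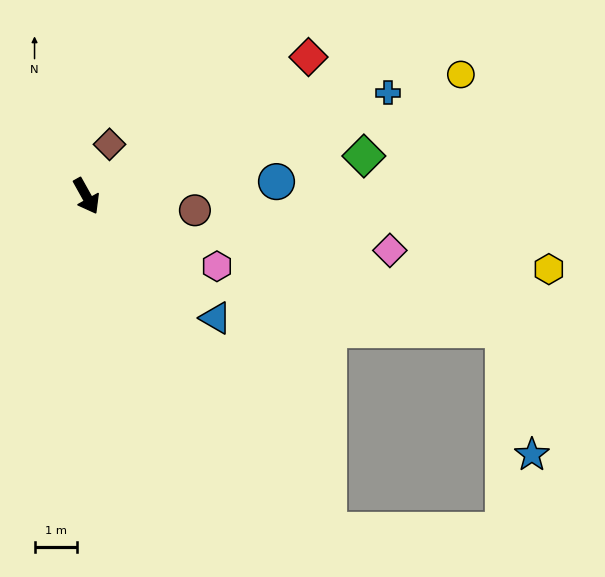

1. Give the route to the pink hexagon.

turn left 33°, forward 3.5 m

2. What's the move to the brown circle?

turn left 53°, forward 2.6 m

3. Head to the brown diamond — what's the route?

turn left 127°, forward 1.3 m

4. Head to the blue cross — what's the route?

turn left 80°, forward 7.5 m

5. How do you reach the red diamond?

turn left 93°, forward 6.2 m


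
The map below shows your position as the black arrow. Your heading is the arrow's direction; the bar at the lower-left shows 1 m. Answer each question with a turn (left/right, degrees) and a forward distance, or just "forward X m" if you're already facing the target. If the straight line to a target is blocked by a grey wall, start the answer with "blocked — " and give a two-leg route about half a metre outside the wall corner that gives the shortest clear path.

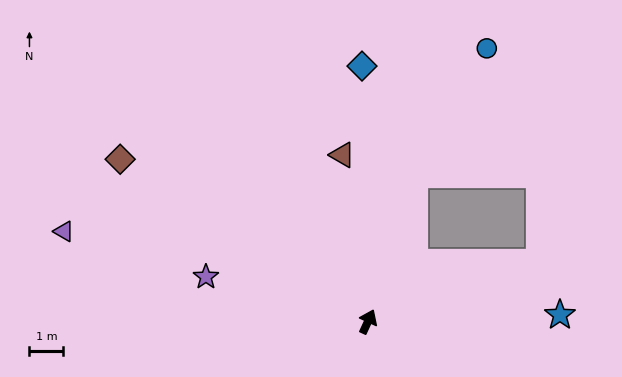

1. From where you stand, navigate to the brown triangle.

turn left 34°, forward 5.0 m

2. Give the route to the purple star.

turn left 99°, forward 4.9 m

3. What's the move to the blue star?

turn right 63°, forward 5.6 m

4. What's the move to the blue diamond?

turn left 26°, forward 7.5 m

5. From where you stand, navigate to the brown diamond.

turn left 82°, forward 8.7 m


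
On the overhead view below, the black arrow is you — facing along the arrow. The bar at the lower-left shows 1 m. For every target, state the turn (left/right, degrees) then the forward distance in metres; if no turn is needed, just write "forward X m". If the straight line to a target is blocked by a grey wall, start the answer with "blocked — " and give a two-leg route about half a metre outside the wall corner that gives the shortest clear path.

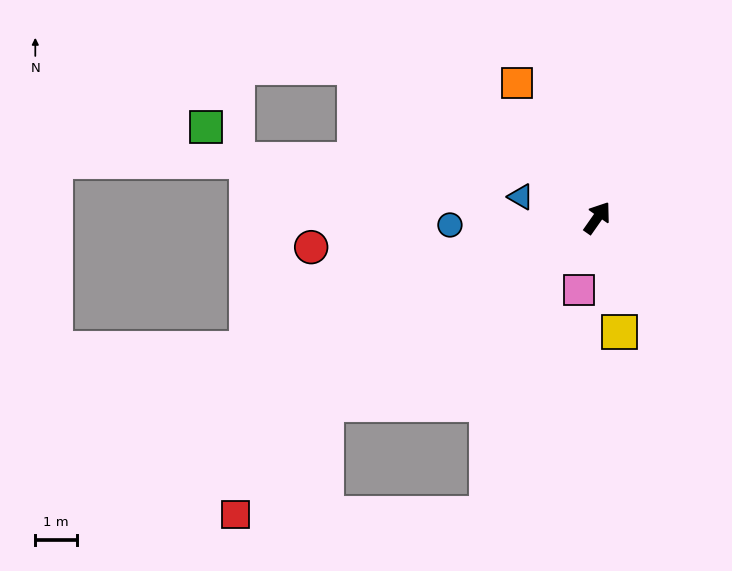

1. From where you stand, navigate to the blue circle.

turn left 128°, forward 3.6 m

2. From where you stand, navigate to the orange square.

turn left 66°, forward 3.8 m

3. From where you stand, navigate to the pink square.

turn right 159°, forward 1.8 m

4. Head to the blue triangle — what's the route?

turn left 110°, forward 1.9 m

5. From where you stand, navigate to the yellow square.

turn right 134°, forward 2.8 m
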